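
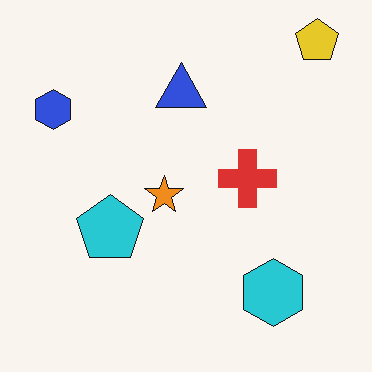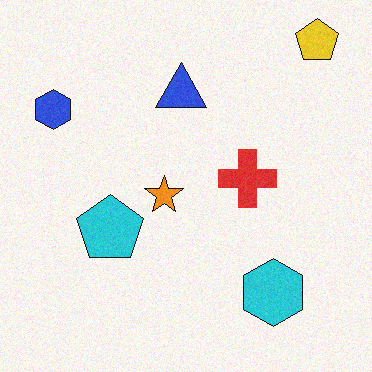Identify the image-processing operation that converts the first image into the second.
The transformation is: degraded with a light layer of grain.

Random speckle covers the whole image, including the flat background.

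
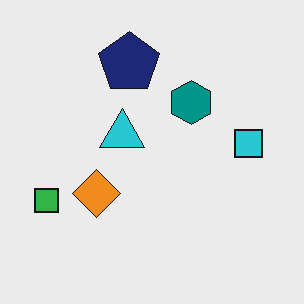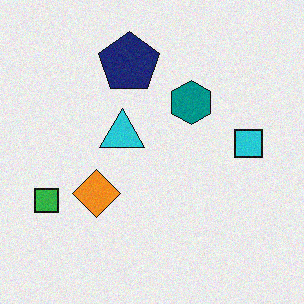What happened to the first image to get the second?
It was degraded with a light layer of grain.

Random speckle covers the whole image, including the flat background.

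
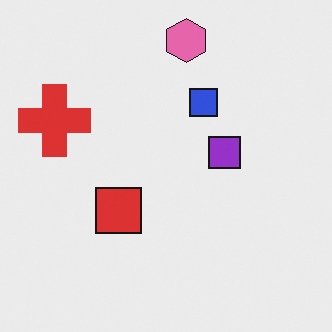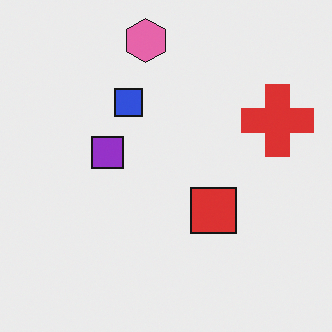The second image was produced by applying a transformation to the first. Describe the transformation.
The image was flipped horizontally (left ↔ right).

The red cross is in the left of the first image and the right of the second — shapes on opposite sides of the vertical midline have swapped in a mirror flip.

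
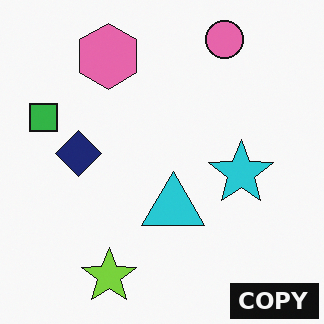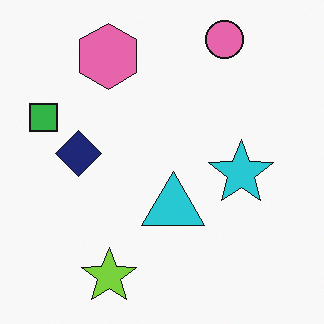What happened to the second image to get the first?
This is the original image watermarked with the text "COPY" in the lower-right corner.

A dark label reading "COPY" appears in the lower-right corner.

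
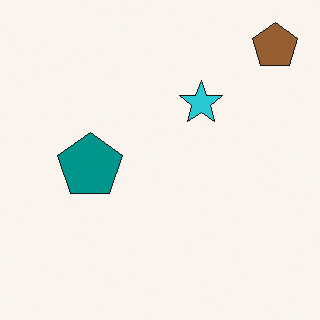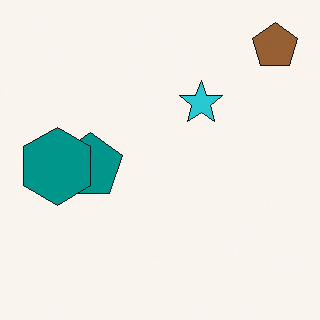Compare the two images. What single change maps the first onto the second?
The transformation is: overlaid with an additional teal hexagon.

A teal hexagon appears in the second image that is absent from the first.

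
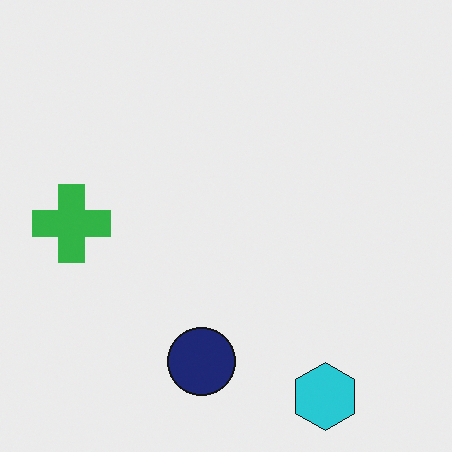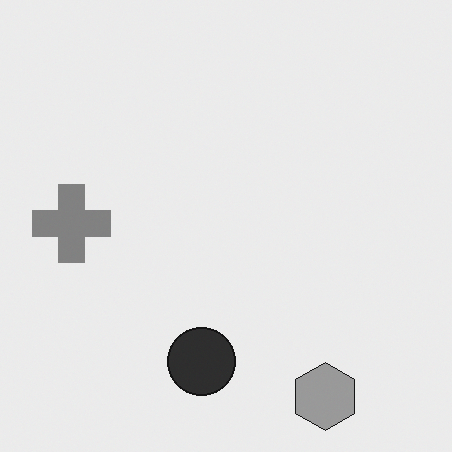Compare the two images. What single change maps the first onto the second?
The second image is the first converted to grayscale.

All color is removed — every shape is now a shade of grey.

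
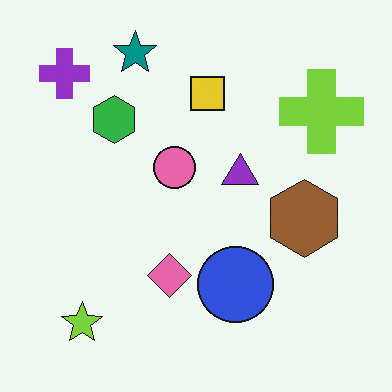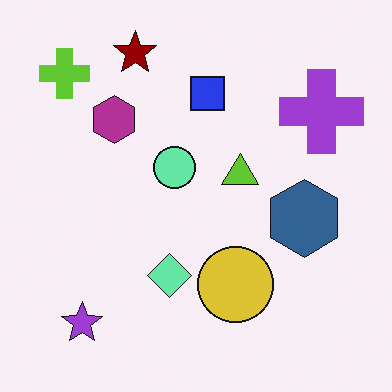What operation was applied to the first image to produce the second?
This is the original image hue-shifted by a large amount.

Every shape's color has rotated by the same amount around the hue wheel — a uniform hue shift.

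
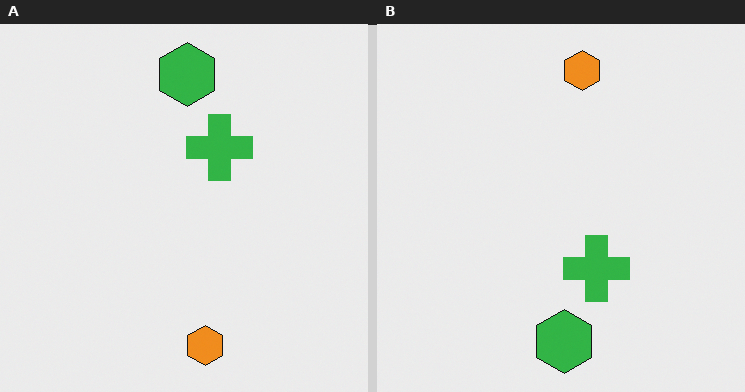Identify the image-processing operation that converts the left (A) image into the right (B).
It was flipped vertically (top ↔ bottom).

The orange hexagon is in the bottom of the left (A) image and the top of the right (B) — shapes on opposite sides of the horizontal midline have swapped in a mirror flip.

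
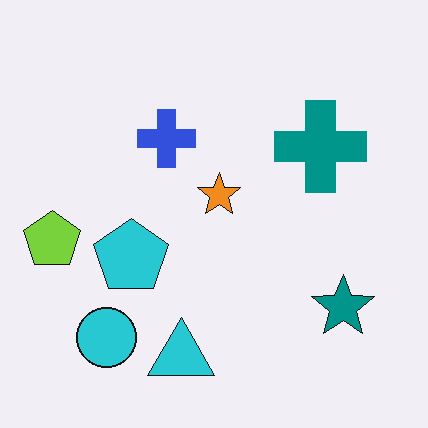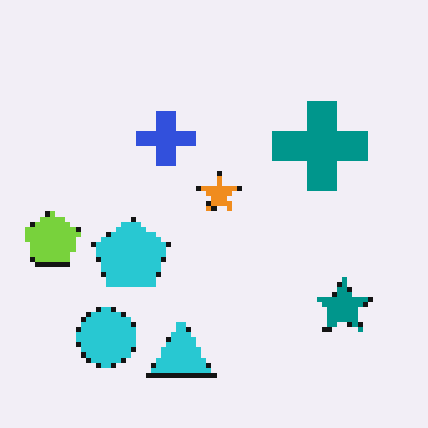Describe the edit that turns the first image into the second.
Lightly pixelated (a mild mosaic effect).

Shapes are reduced to large square blocks; fine edges and outlines are lost — a downscale-then-upscale (mosaic) effect.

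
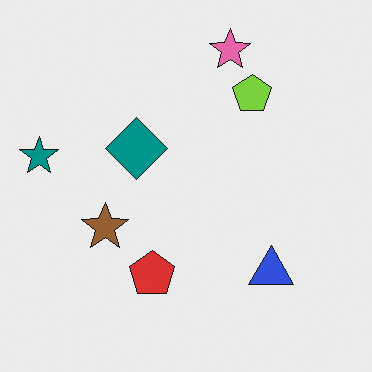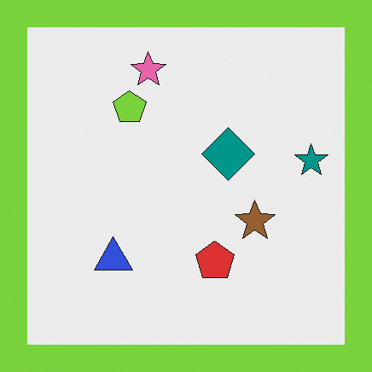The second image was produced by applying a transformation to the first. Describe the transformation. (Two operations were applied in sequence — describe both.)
Flipped horizontally (left ↔ right), then framed with a lime border.

The teal star is in the left of the first image and the right of the second — shapes on opposite sides of the vertical midline have swapped in a mirror flip. A solid lime frame runs around the edge of the second image, with the content slightly shrunk inside it.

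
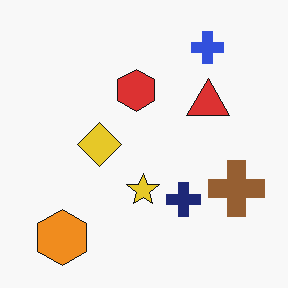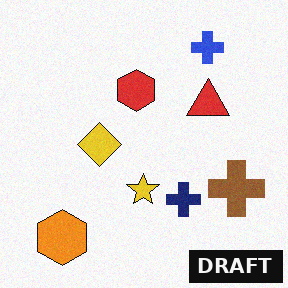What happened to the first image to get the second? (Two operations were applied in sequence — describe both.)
The second image is the first degraded with a light layer of grain, then watermarked with the text "DRAFT" in the lower-right corner.

Random speckle covers the whole image, including the flat background. A dark label reading "DRAFT" appears in the lower-right corner.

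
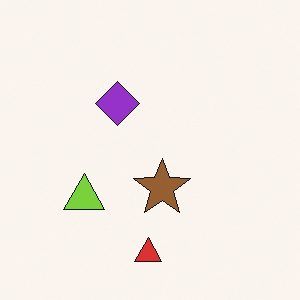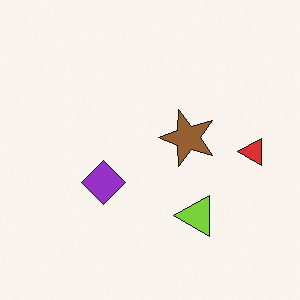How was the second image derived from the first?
The second image is the first rotated 90° counter-clockwise.

The red triangle sits in the bottom of the first image and the right of the second — consistent with a whole-image 90° counter-clockwise rotation.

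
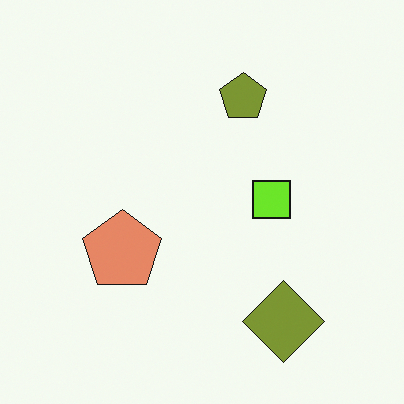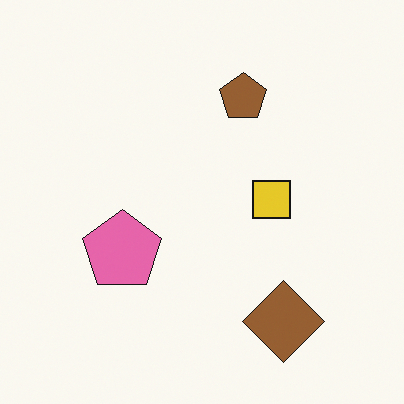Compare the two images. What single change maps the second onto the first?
It was hue-shifted by a small amount.

Every shape's color has rotated by the same amount around the hue wheel — a uniform hue shift.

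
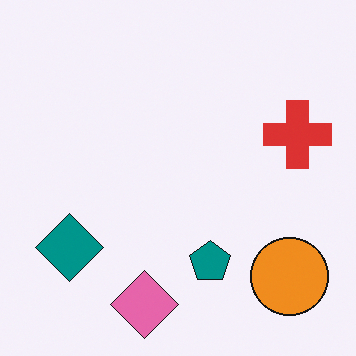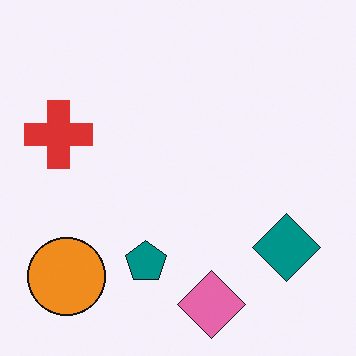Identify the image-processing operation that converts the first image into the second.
It was flipped horizontally (left ↔ right).

The red cross is in the right of the first image and the left of the second — shapes on opposite sides of the vertical midline have swapped in a mirror flip.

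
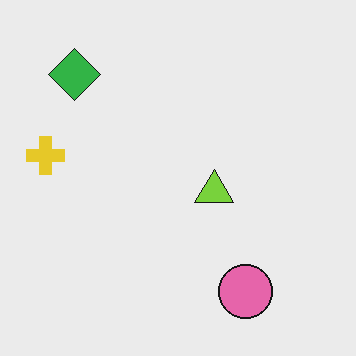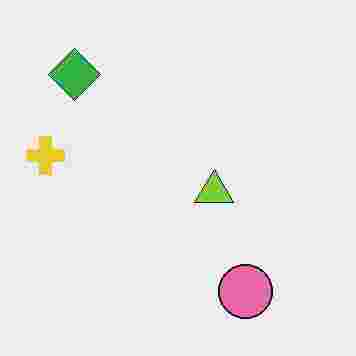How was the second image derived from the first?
The transformation is: degraded with heavy JPEG compression.

Blocky 8×8 compression artifacts appear around shape edges and the flat background shows ringing — characteristic JPEG degradation.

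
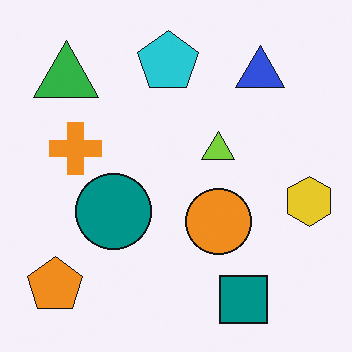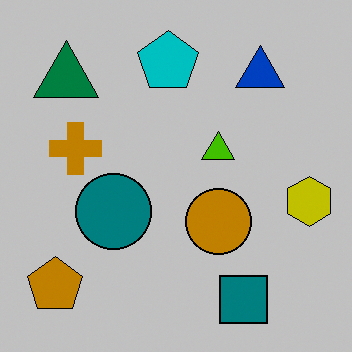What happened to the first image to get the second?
The image was aggressively posterized.

Each flat color has snapped to a coarser quantized level — most visibly, the near-white background has dropped to a flat grey.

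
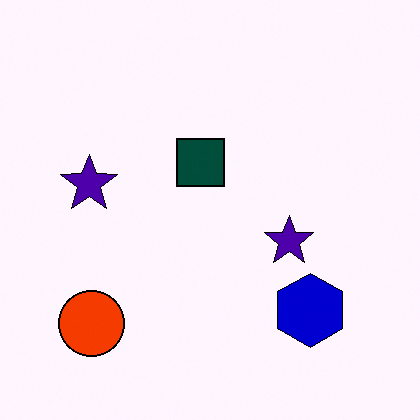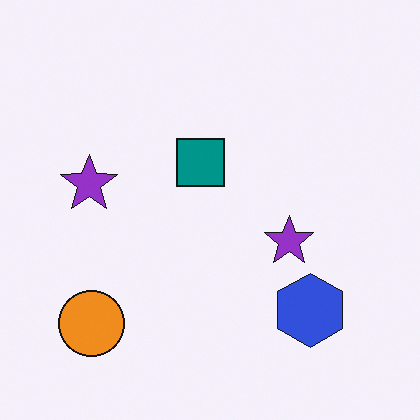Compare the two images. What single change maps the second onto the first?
The first image is the second boosted in contrast.

Tones are pushed away from mid-grey across the whole image — a global contrast change.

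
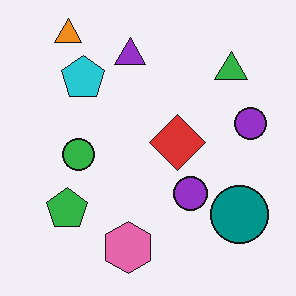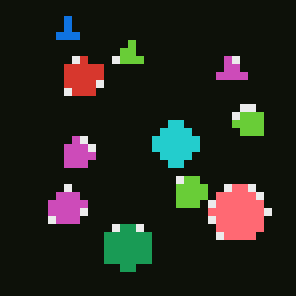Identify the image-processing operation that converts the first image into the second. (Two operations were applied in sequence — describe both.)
It was pixelated into visible square blocks, then color-inverted (negative).

Shapes are reduced to large square blocks; fine edges and outlines are lost — a downscale-then-upscale (mosaic) effect. The light background has become dark and every shape's color is its complement — a photographic negative.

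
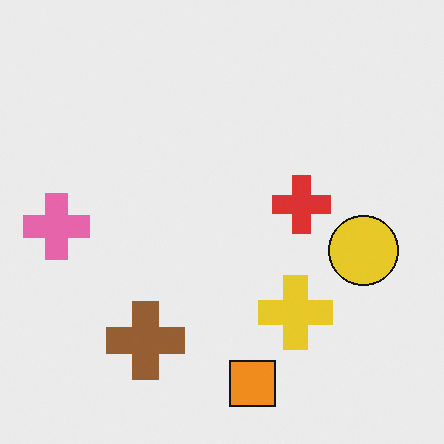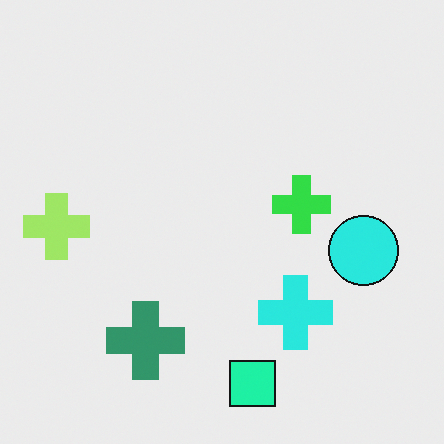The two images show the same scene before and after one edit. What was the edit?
It was hue-shifted noticeably.

Every shape's color has rotated by the same amount around the hue wheel — a uniform hue shift.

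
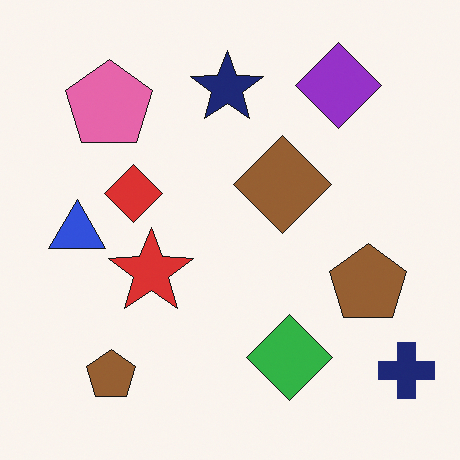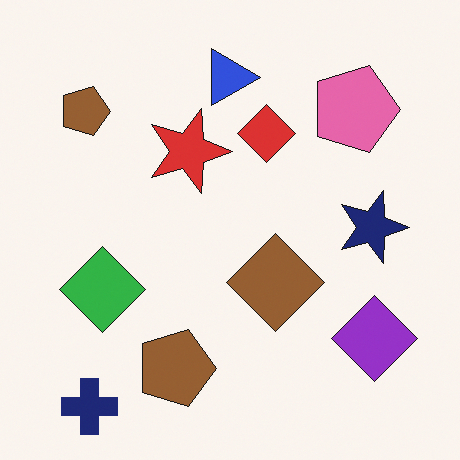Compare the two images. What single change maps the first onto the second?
The transformation is: rotated 90° clockwise.

The navy cross sits in the bottom-right of the first image and the bottom-left of the second — consistent with a whole-image 90° clockwise rotation.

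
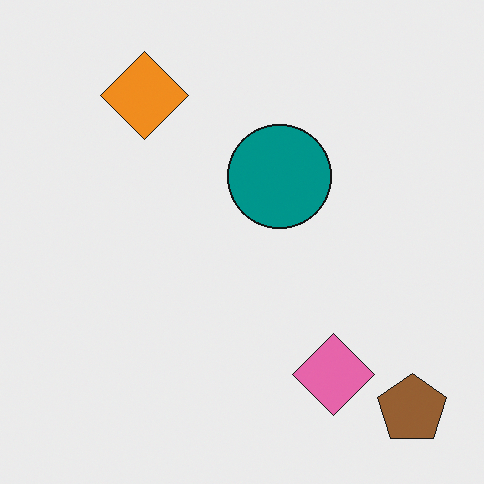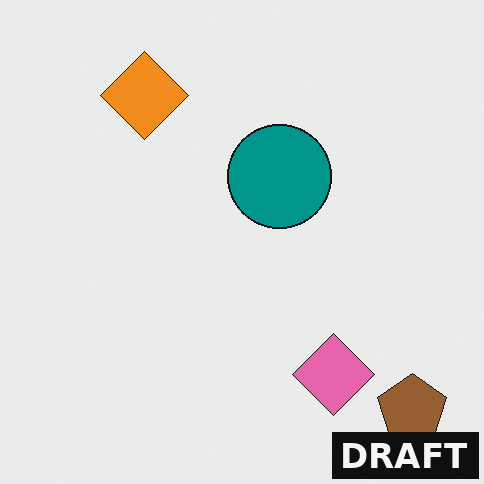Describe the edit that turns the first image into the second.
Watermarked with the text "DRAFT" in the lower-right corner.

A dark label reading "DRAFT" appears in the lower-right corner.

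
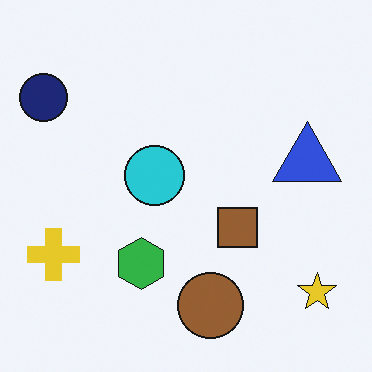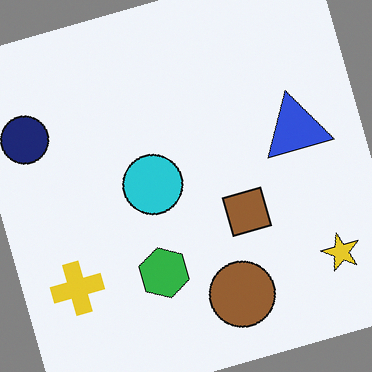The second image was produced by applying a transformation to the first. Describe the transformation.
This is the original image rotated counter-clockwise by a clearly visible amount.

Every shape is tilted by the same angle and the image corners show triangular fill wedges — a whole-image rotation by a non-right angle.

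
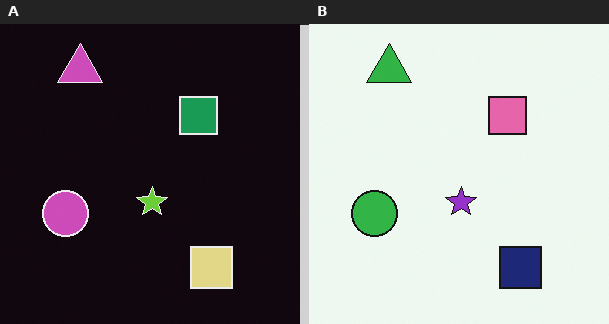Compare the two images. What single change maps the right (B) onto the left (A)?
Color-inverted (negative).

The light background has become dark and every shape's color is its complement — a photographic negative.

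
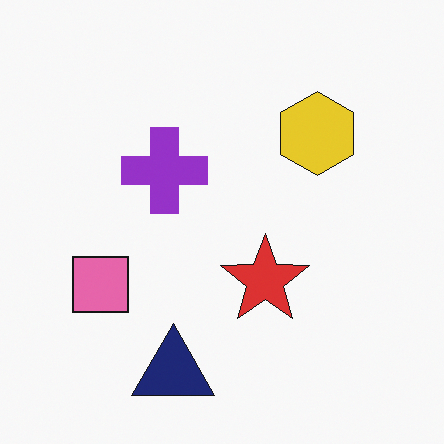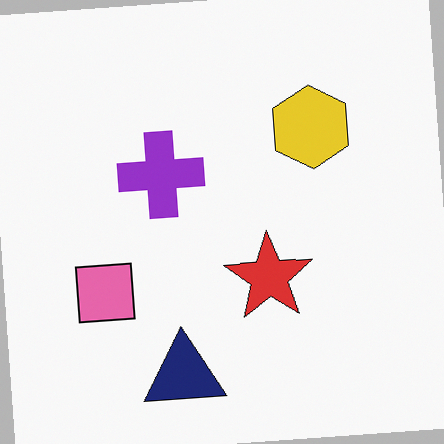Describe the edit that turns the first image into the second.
The second image is the first rotated counter-clockwise by a small amount.

Every shape is tilted by the same angle and the image corners show triangular fill wedges — a whole-image rotation by a non-right angle.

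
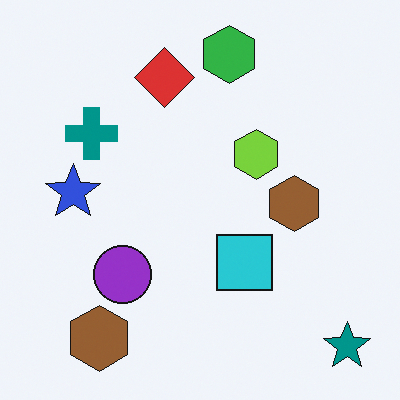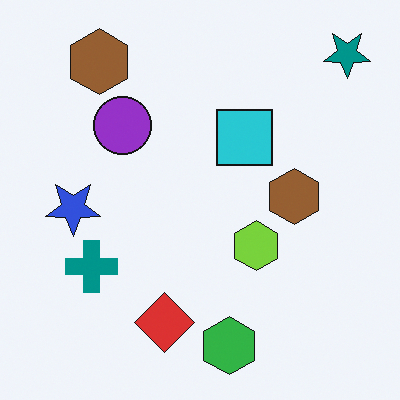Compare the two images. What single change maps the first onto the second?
It was flipped vertically (top ↔ bottom).

The teal star is in the bottom-right of the first image and the top-right of the second — shapes on opposite sides of the horizontal midline have swapped in a mirror flip.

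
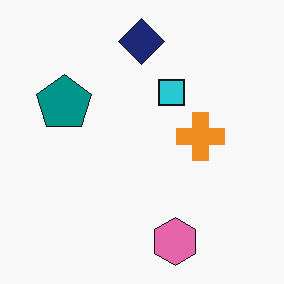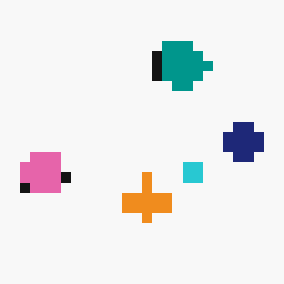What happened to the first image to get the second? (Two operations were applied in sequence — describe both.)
The second image is the first heavily pixelated into large blocks, then rotated 90° clockwise.

Shapes are reduced to large square blocks; fine edges and outlines are lost — a downscale-then-upscale (mosaic) effect. The pink hexagon sits in the bottom of the first image and the left of the second — consistent with a whole-image 90° clockwise rotation.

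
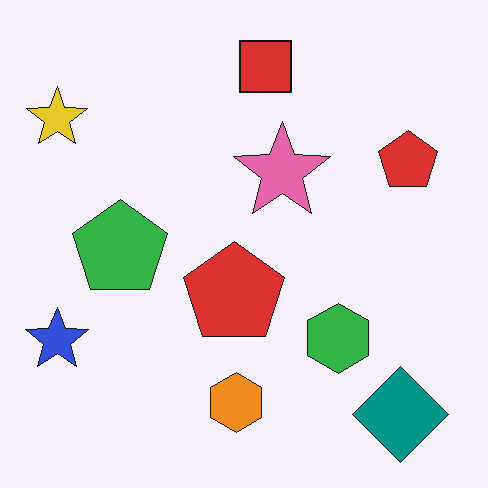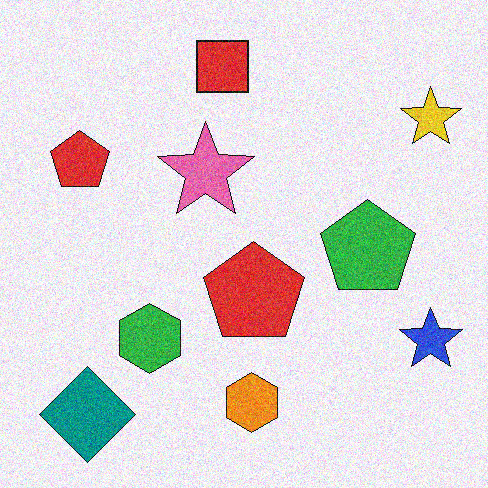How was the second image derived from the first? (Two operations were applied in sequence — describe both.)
The image was flipped horizontally (left ↔ right), then degraded with moderate additive noise.

The yellow star is in the top-left of the first image and the top-right of the second — shapes on opposite sides of the vertical midline have swapped in a mirror flip. Random speckle covers the whole image, including the flat background.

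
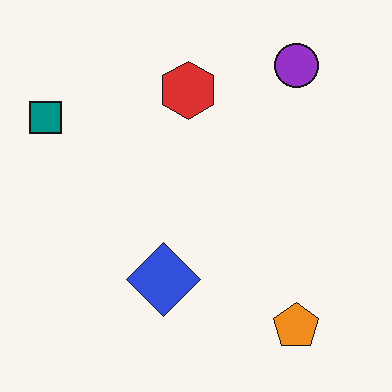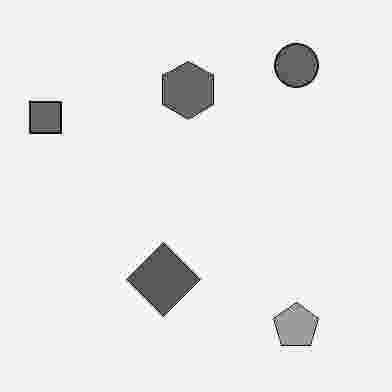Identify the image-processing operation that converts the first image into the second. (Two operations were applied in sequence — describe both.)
This is the original image converted to grayscale, then heavily JPEG-compressed with obvious blocking artifacts.

All color is removed — every shape is now a shade of grey. Blocky 8×8 compression artifacts appear around shape edges and the flat background shows ringing — characteristic JPEG degradation.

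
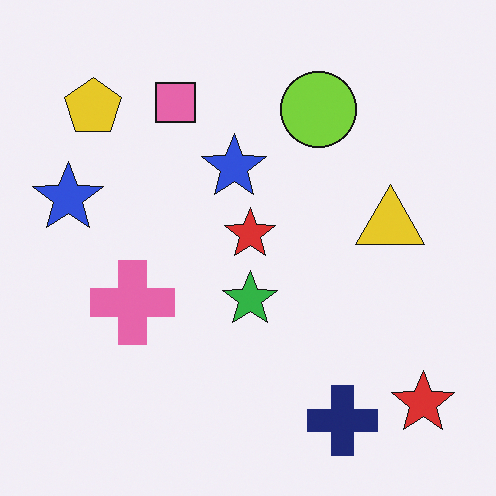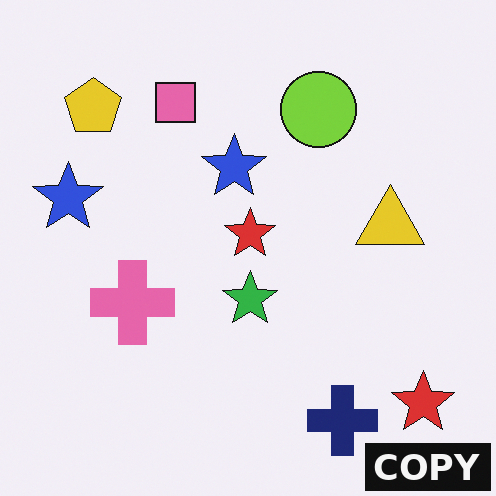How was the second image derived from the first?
The transformation is: watermarked with the text "COPY" in the lower-right corner.

A dark label reading "COPY" appears in the lower-right corner.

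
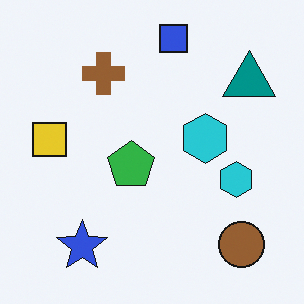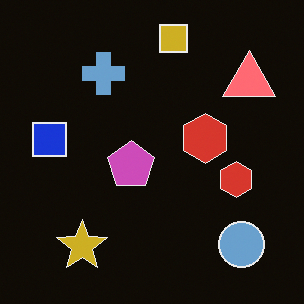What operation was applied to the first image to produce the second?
It was color-inverted (negative).

The light background has become dark and every shape's color is its complement — a photographic negative.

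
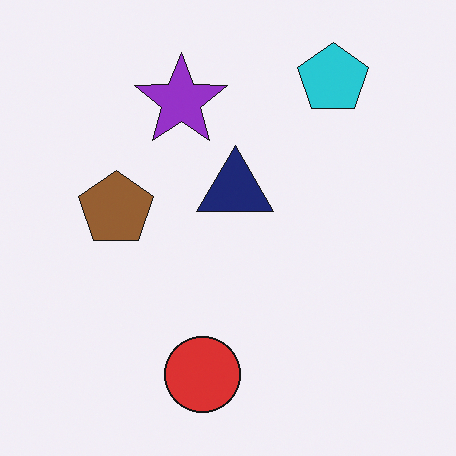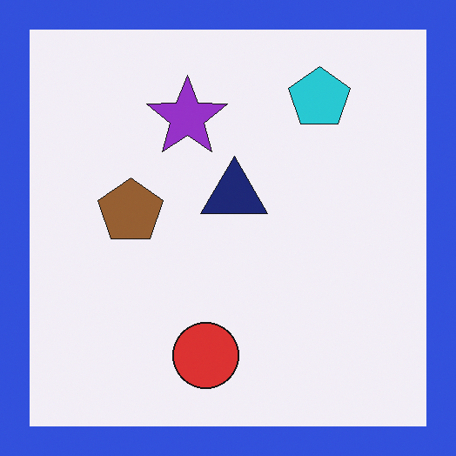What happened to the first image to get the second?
Framed with a blue border.

A solid blue frame runs around the edge of the second image, with the content slightly shrunk inside it.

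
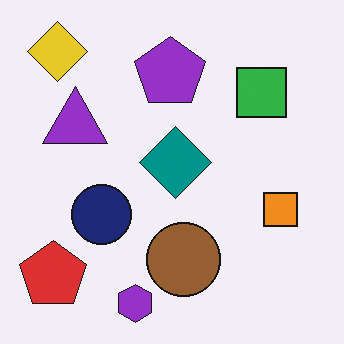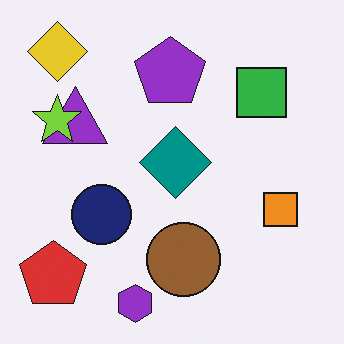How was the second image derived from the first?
This is the original image overlaid with an additional lime star.

A lime star appears in the second image that is absent from the first.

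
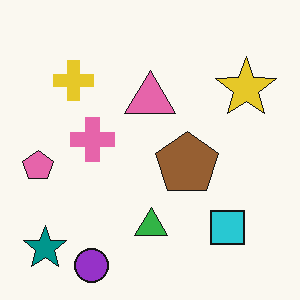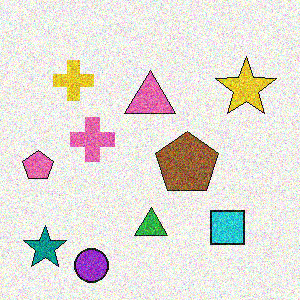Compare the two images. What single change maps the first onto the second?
It was degraded with heavy additive noise.

Random speckle covers the whole image, including the flat background.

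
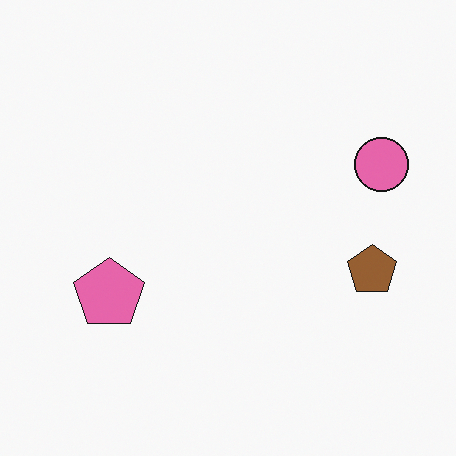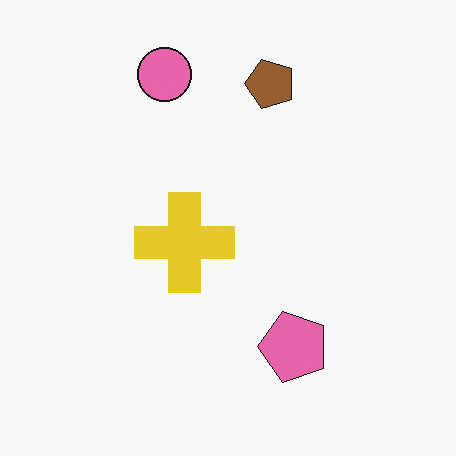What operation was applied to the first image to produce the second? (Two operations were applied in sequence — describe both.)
It was rotated 90° counter-clockwise, then overlaid with an additional yellow cross.

The pink circle sits in the right of the first image and the top of the second — consistent with a whole-image 90° counter-clockwise rotation. A yellow cross appears in the second image that is absent from the first.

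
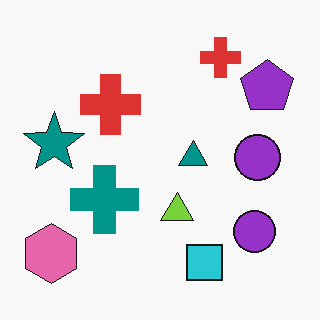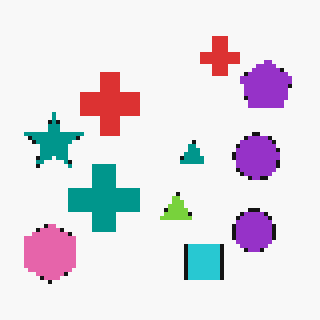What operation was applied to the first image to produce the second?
This is the original image mildly pixelated.

Shapes are reduced to large square blocks; fine edges and outlines are lost — a downscale-then-upscale (mosaic) effect.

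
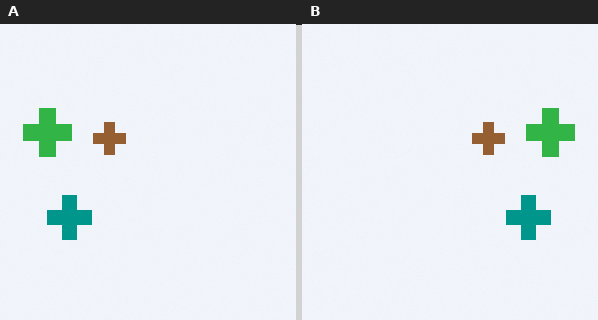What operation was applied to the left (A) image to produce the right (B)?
The right (B) image is the left (A) flipped horizontally (left ↔ right).

The green cross is in the left of the left (A) image and the right of the right (B) — shapes on opposite sides of the vertical midline have swapped in a mirror flip.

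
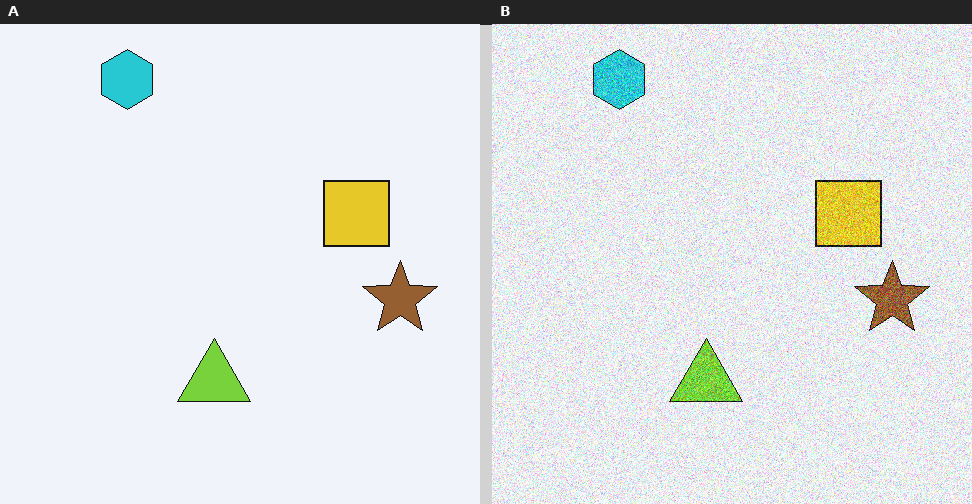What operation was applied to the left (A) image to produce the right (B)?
The image was degraded with heavy additive noise.

Random speckle covers the whole image, including the flat background.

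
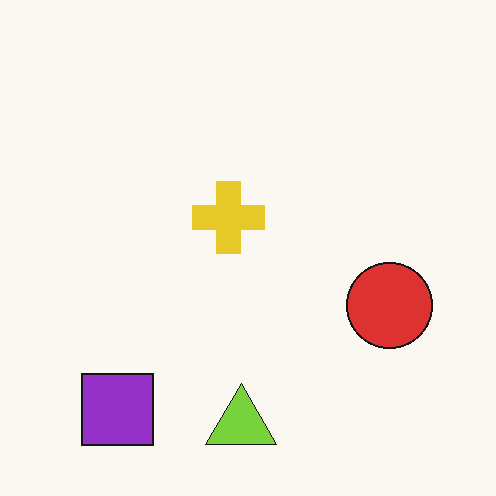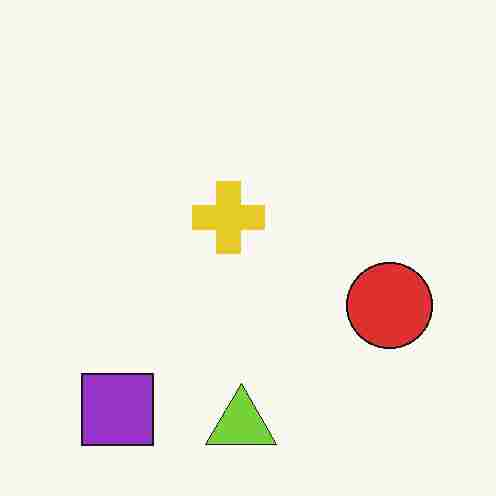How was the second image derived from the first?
The second image is the first heavily JPEG-compressed with obvious blocking artifacts.

Blocky 8×8 compression artifacts appear around shape edges and the flat background shows ringing — characteristic JPEG degradation.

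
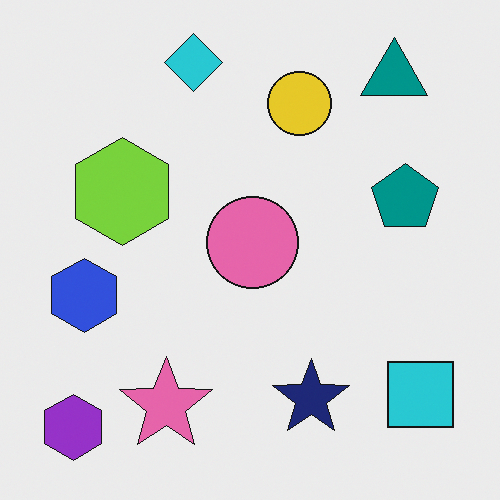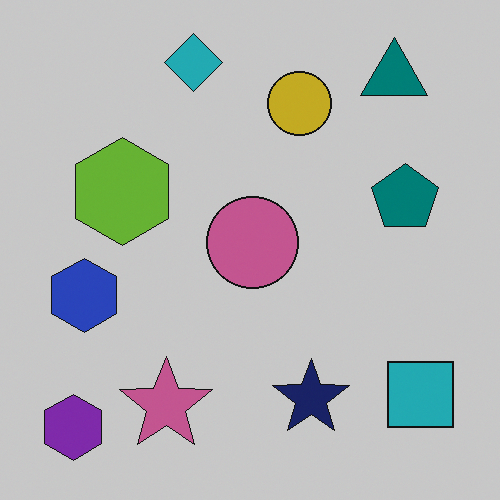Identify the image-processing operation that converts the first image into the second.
Slightly darkened.

Every pixel — background and shapes alike — is uniformly darkened.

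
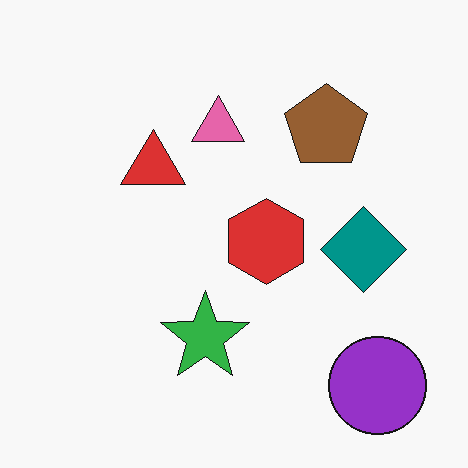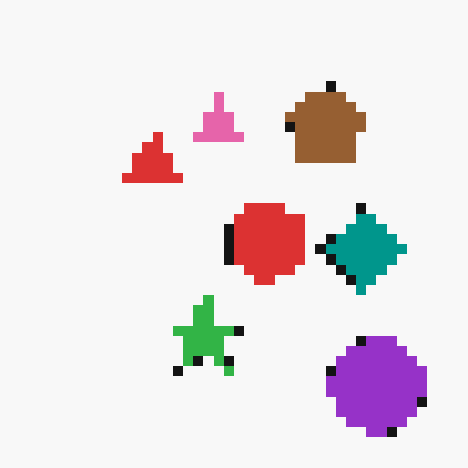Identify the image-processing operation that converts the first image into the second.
The transformation is: heavily pixelated into large blocks.

Shapes are reduced to large square blocks; fine edges and outlines are lost — a downscale-then-upscale (mosaic) effect.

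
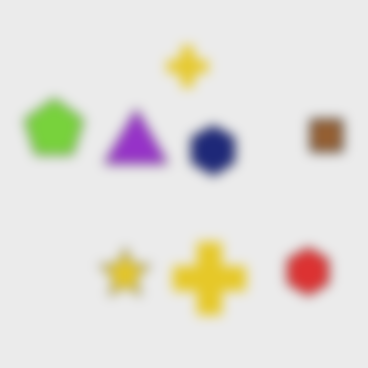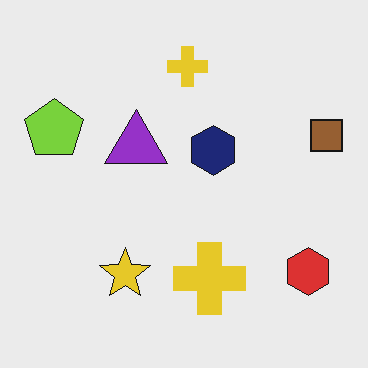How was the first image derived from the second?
The first image is the second strongly gaussian-blurred.

Shape edges and outlines are uniformly softened across the whole image.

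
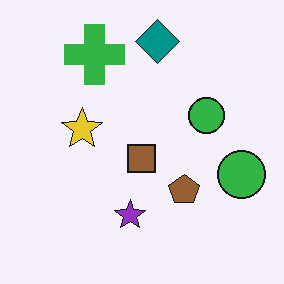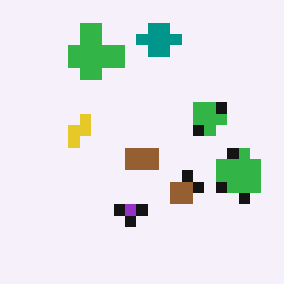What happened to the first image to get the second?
The image was heavily pixelated into large blocks.

Shapes are reduced to large square blocks; fine edges and outlines are lost — a downscale-then-upscale (mosaic) effect.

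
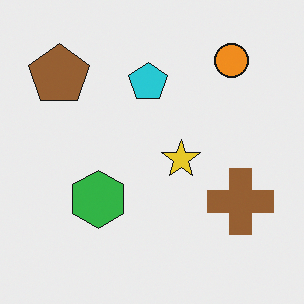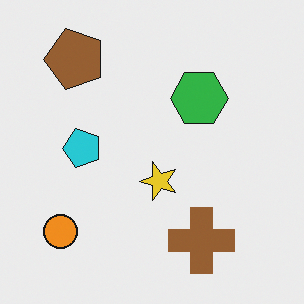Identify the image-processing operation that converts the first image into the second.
The transformation is: transposed (reflected across the top-left ↔ bottom-right diagonal).

Shapes have swapped their row and column positions — what was in the top-right is now in the bottom-left — a diagonal reflection.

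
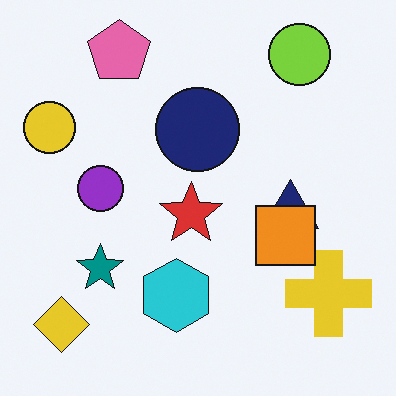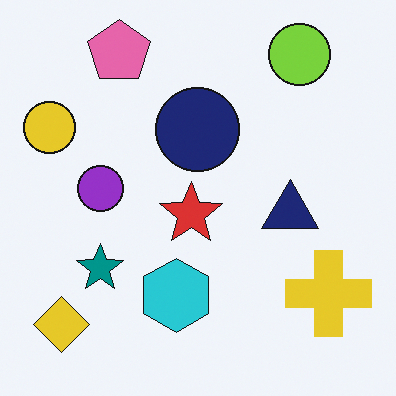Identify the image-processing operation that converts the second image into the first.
The transformation is: overlaid with an additional orange square.

An orange square appears in the first image that is absent from the second.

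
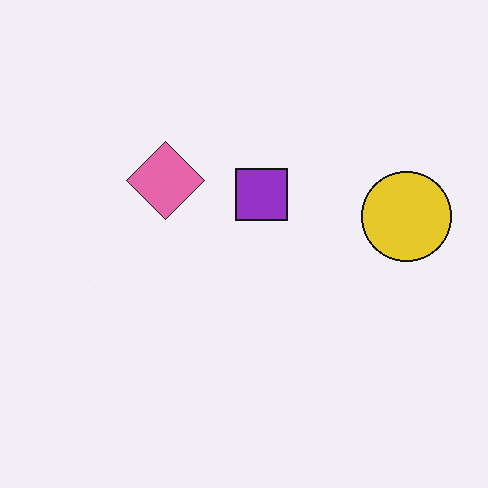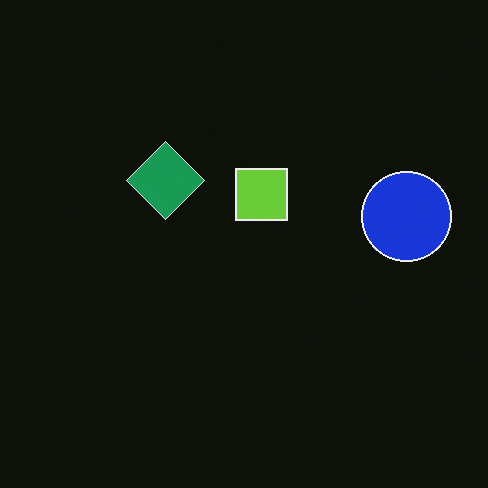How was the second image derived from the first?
The second image is the first color-inverted (negative).

The light background has become dark and every shape's color is its complement — a photographic negative.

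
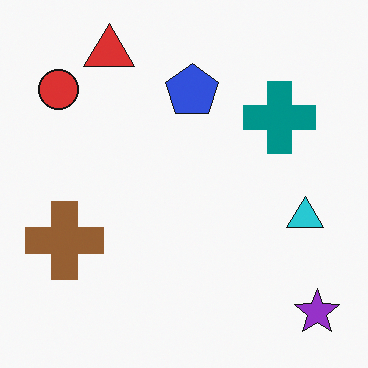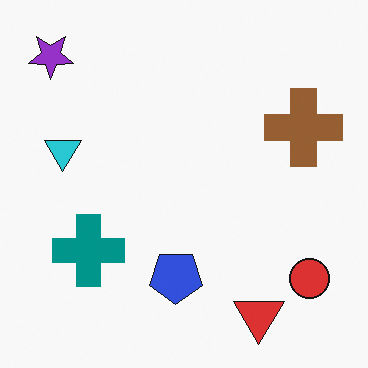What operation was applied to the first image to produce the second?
This is the original image rotated 180°.

The purple star sits in the bottom-right of the first image and the top-left of the second — consistent with a whole-image 180° rotation.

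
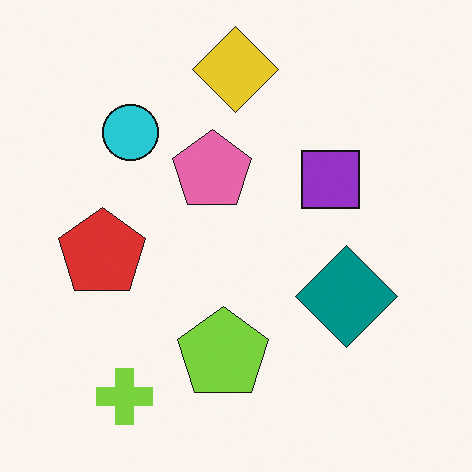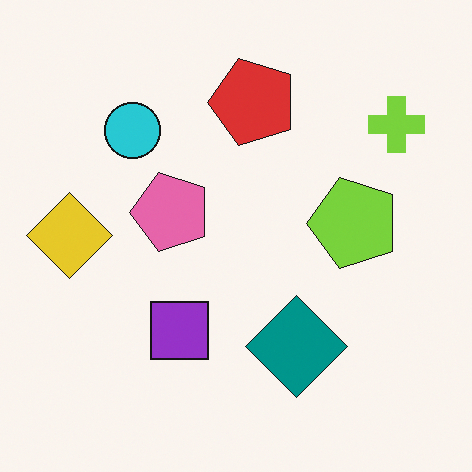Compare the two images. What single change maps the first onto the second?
It was transposed (reflected across the top-left ↔ bottom-right diagonal).

Shapes have swapped their row and column positions — what was in the top-right is now in the bottom-left — a diagonal reflection.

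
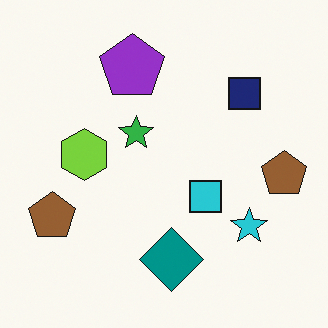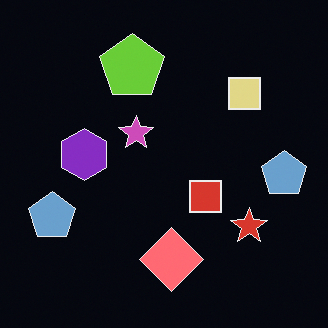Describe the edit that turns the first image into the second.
This is the original image color-inverted (negative).

The light background has become dark and every shape's color is its complement — a photographic negative.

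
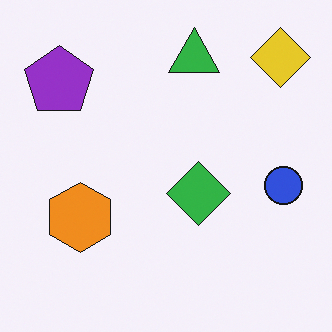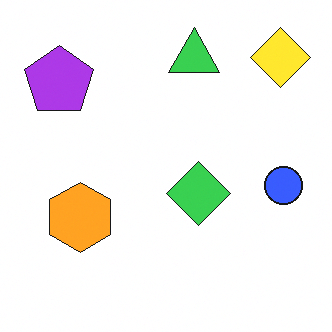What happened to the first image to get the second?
The second image is the first slightly brightened.

Every pixel — background and shapes alike — is uniformly brightened.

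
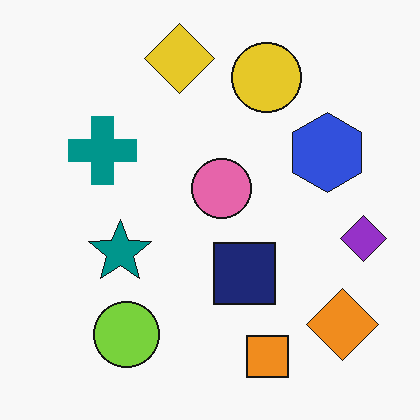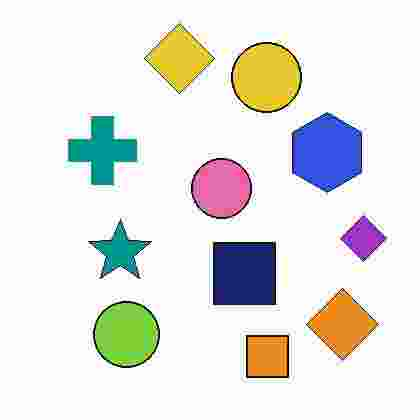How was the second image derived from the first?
Degraded with heavy JPEG compression.

Blocky 8×8 compression artifacts appear around shape edges and the flat background shows ringing — characteristic JPEG degradation.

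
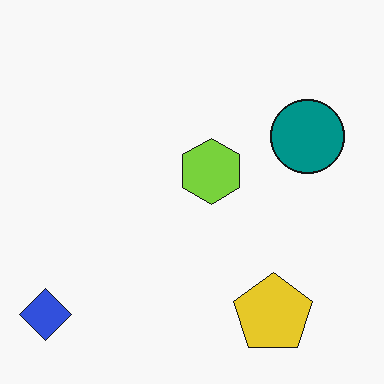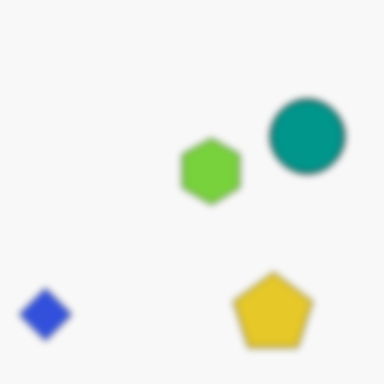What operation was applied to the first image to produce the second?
Moderately blurred.

Shape edges and outlines are uniformly softened across the whole image.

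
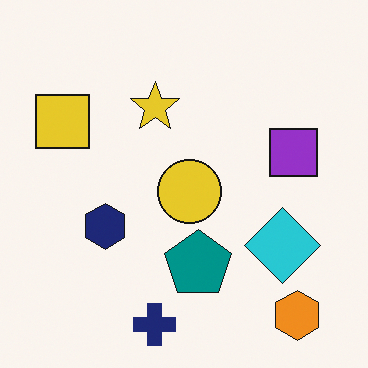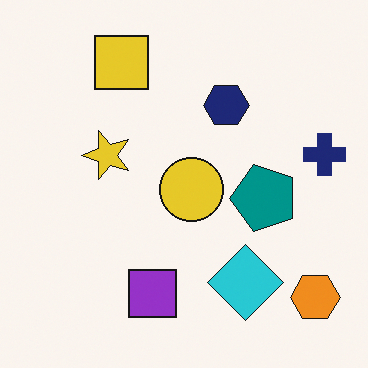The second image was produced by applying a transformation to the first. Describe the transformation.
This is the original image transposed (reflected across the top-left ↔ bottom-right diagonal).

Shapes have swapped their row and column positions — what was in the top-right is now in the bottom-left — a diagonal reflection.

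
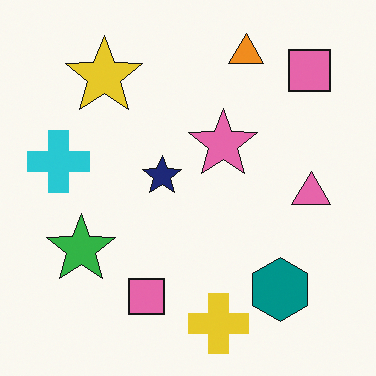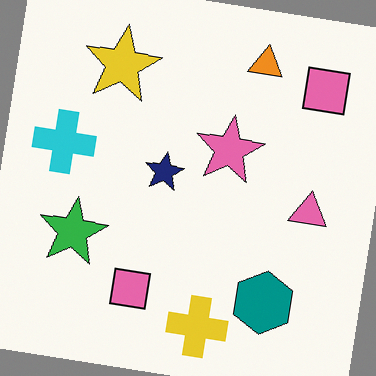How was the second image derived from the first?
The second image is the first rotated clockwise by a slight angle.

Every shape is tilted by the same angle and the image corners show triangular fill wedges — a whole-image rotation by a non-right angle.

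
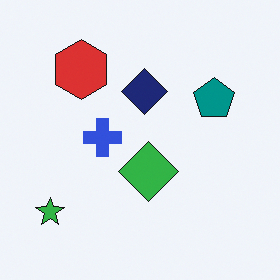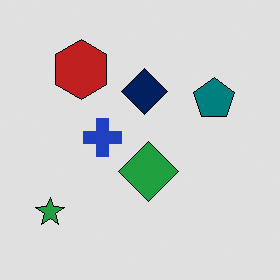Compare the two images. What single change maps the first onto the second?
Moderately posterized.

Each flat color has snapped to a coarser quantized level — most visibly, the near-white background has dropped to a flat grey.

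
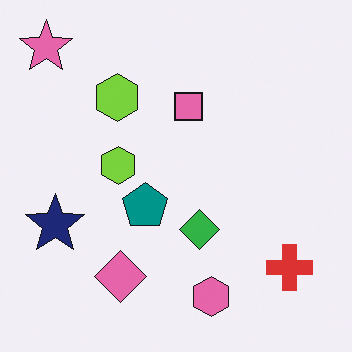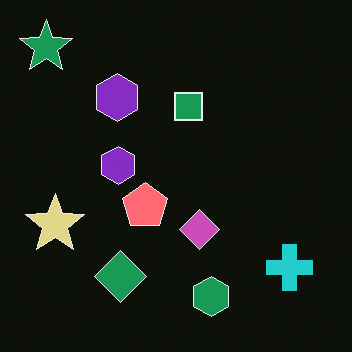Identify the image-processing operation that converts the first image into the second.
The image was color-inverted (negative).

The light background has become dark and every shape's color is its complement — a photographic negative.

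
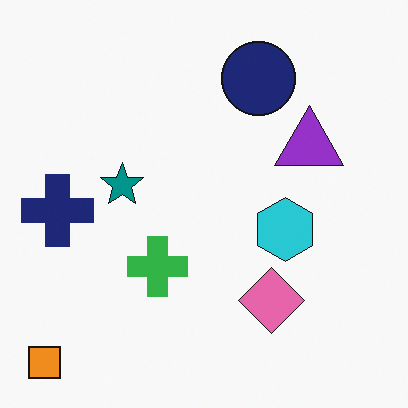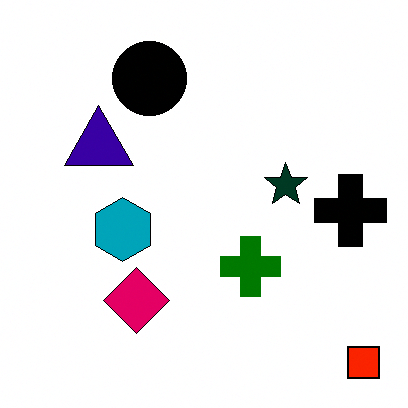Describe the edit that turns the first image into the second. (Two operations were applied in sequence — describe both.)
It was given much higher contrast, then flipped horizontally (left ↔ right).

Tones are pushed away from mid-grey across the whole image — a global contrast change. The orange square is in the bottom-left of the first image and the bottom-right of the second — shapes on opposite sides of the vertical midline have swapped in a mirror flip.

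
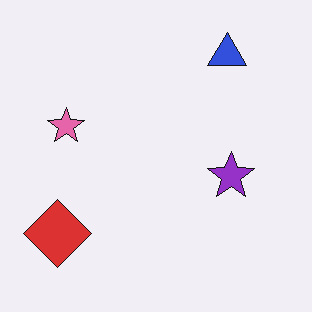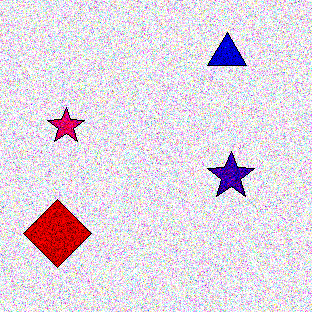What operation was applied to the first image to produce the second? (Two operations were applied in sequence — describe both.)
The image was degraded with strong gaussian noise, then boosted in contrast.

Random speckle covers the whole image, including the flat background. Tones are pushed away from mid-grey across the whole image — a global contrast change.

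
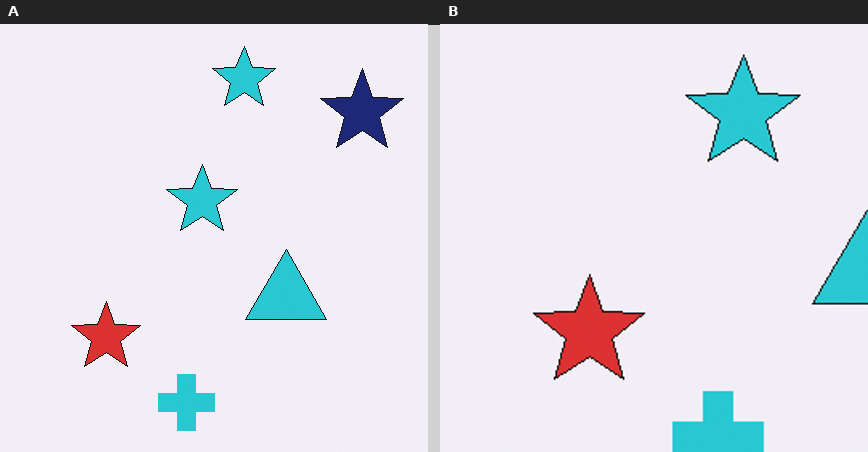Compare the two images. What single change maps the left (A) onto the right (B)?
Cropped to a modestly smaller region and rescaled.

The visible shapes are larger and the field of view is narrower; shapes near the original edges may be partly or wholly outside the frame — a crop-and-rescale.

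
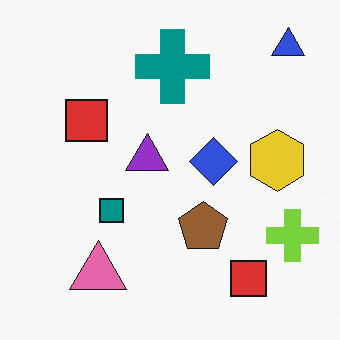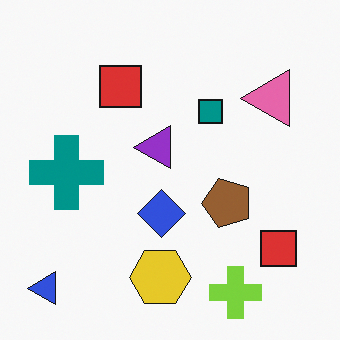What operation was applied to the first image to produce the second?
This is the original image transposed (reflected across the top-left ↔ bottom-right diagonal).

Shapes have swapped their row and column positions — what was in the top-right is now in the bottom-left — a diagonal reflection.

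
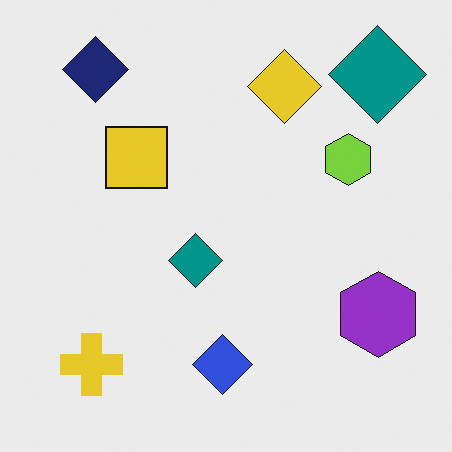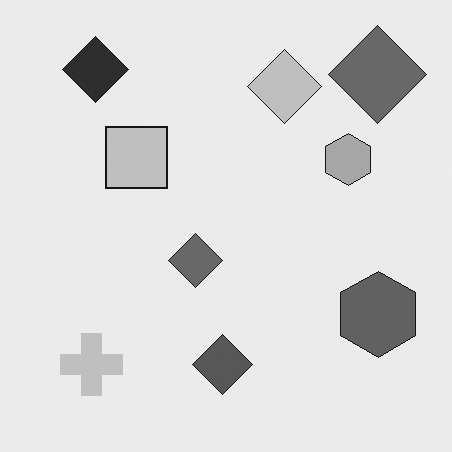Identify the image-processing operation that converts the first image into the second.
It was converted to grayscale.

All color is removed — every shape is now a shade of grey.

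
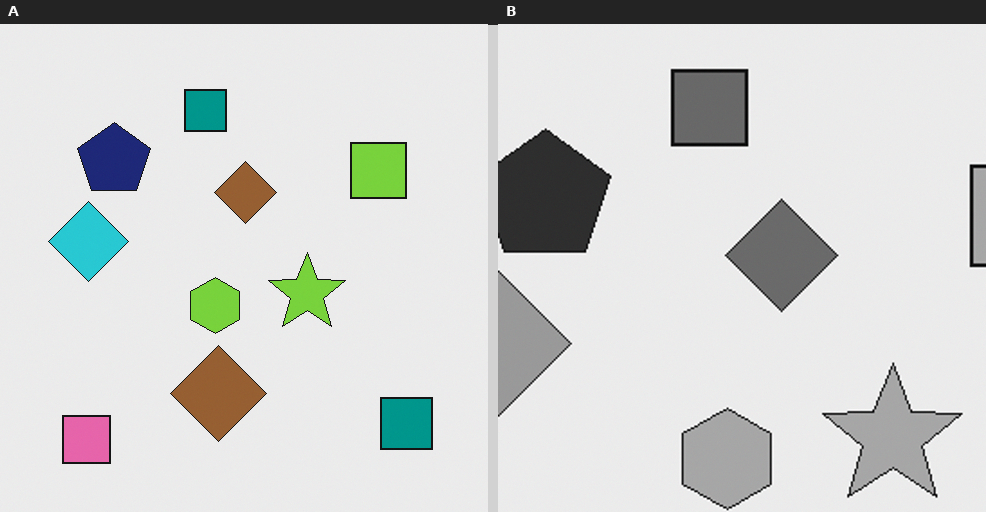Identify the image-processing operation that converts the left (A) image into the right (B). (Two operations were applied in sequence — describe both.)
The right (B) image is the left (A) converted to grayscale, then cropped to a noticeably smaller region and rescaled.

All color is removed — every shape is now a shade of grey. The visible shapes are larger and the field of view is narrower; shapes near the original edges may be partly or wholly outside the frame — a crop-and-rescale.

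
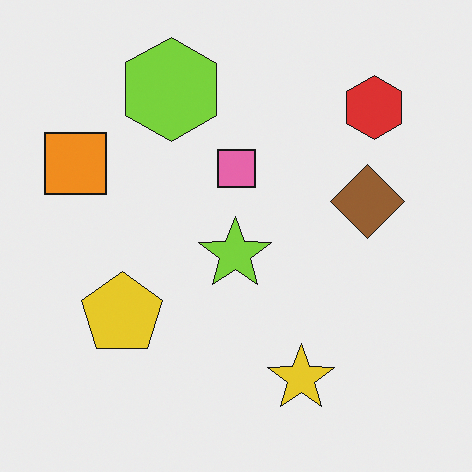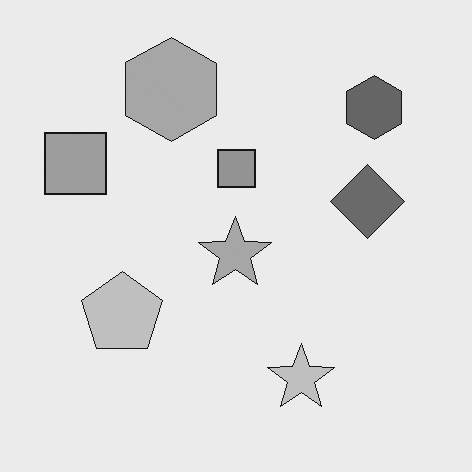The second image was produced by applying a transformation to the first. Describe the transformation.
The image was converted to grayscale.

All color is removed — every shape is now a shade of grey.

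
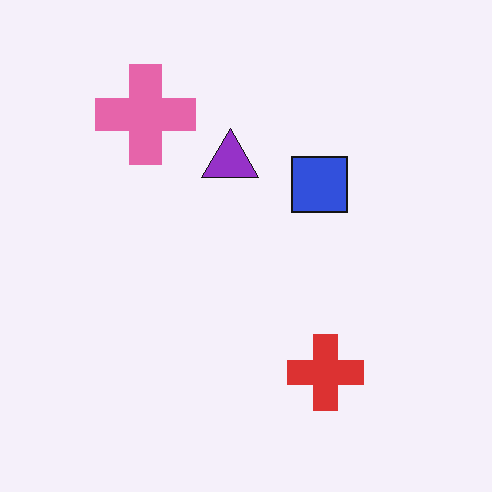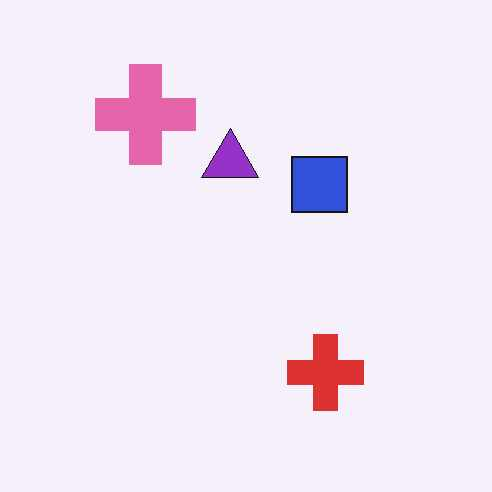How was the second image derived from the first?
The transformation is: given moderate JPEG compression.

Blocky 8×8 compression artifacts appear around shape edges and the flat background shows ringing — characteristic JPEG degradation.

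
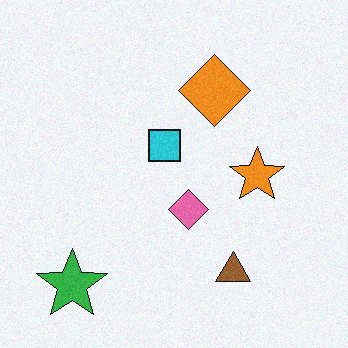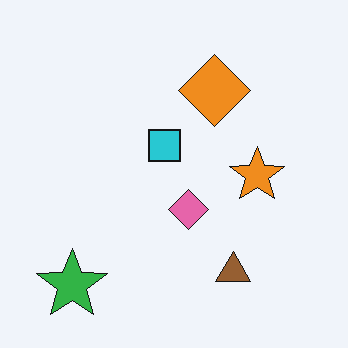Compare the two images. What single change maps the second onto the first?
The first image is the second degraded with light additive noise.

Random speckle covers the whole image, including the flat background.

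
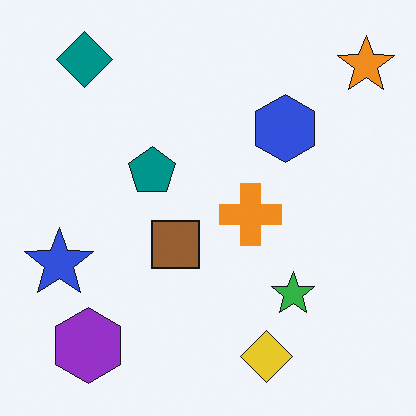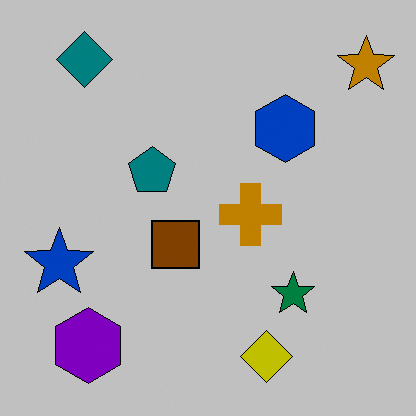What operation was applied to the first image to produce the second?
The second image is the first heavily posterized to just a handful of flat colors.

Each flat color has snapped to a coarser quantized level — most visibly, the near-white background has dropped to a flat grey.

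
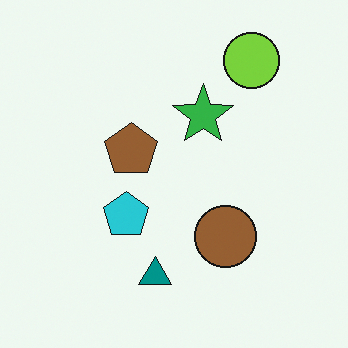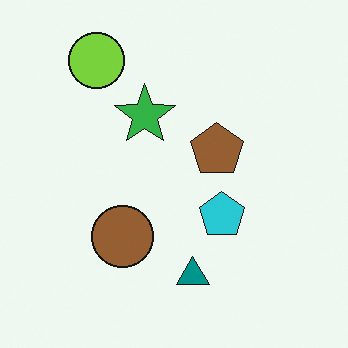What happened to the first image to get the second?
The second image is the first flipped horizontally (left ↔ right).

The lime circle is in the top-right of the first image and the top-left of the second — shapes on opposite sides of the vertical midline have swapped in a mirror flip.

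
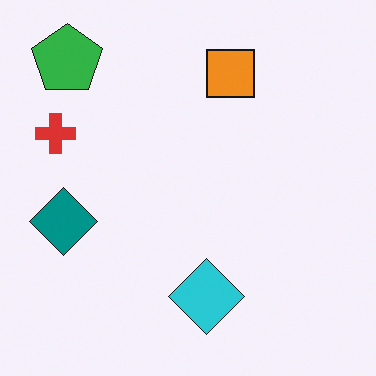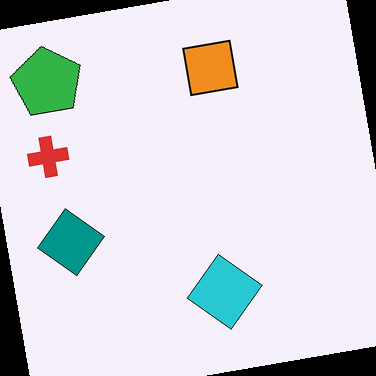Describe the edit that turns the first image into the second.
The image was rotated counter-clockwise by a slight angle.

Every shape is tilted by the same angle and the image corners show triangular fill wedges — a whole-image rotation by a non-right angle.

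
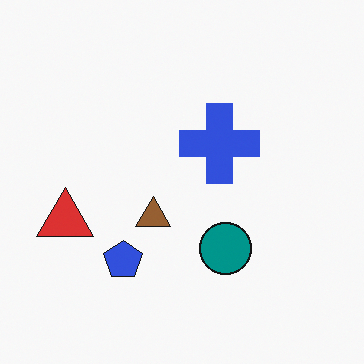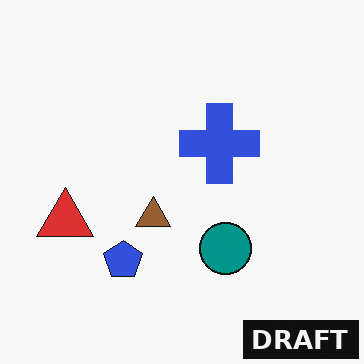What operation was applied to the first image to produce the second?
This is the original image watermarked with the text "DRAFT" in the lower-right corner.

A dark label reading "DRAFT" appears in the lower-right corner.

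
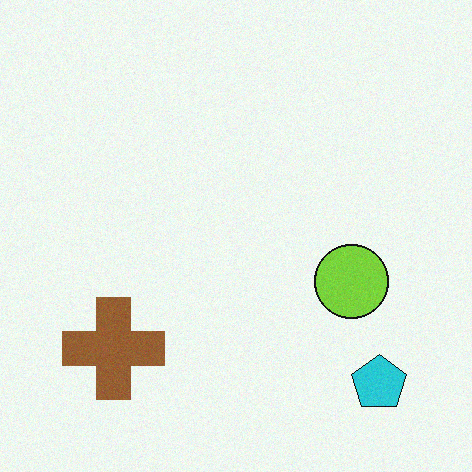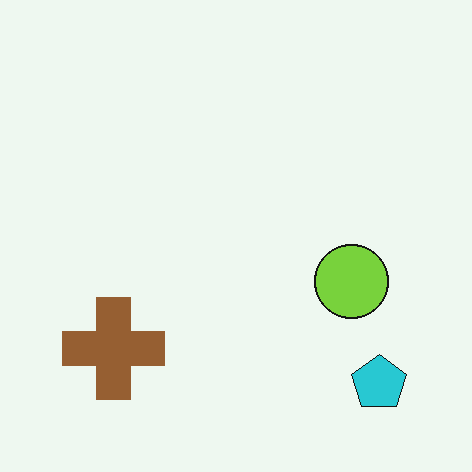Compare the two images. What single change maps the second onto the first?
The image was degraded with subtle gaussian noise.

Random speckle covers the whole image, including the flat background.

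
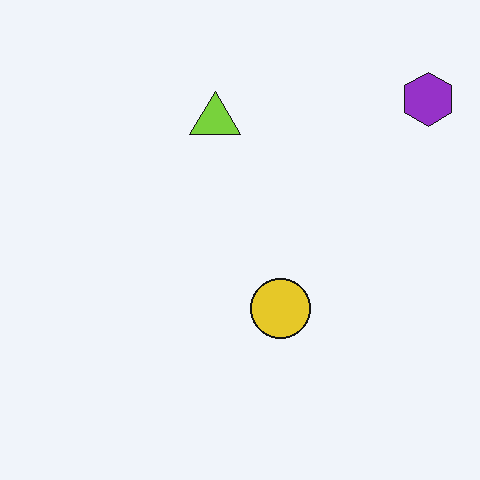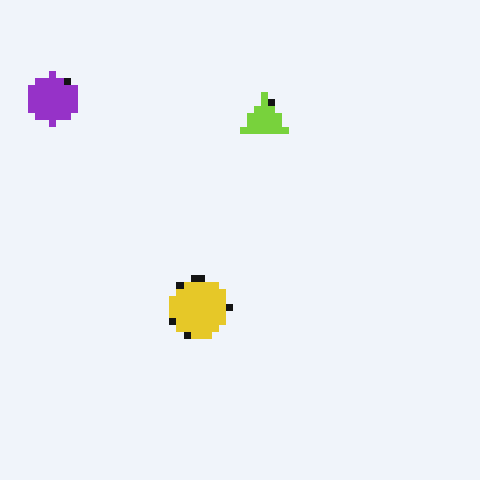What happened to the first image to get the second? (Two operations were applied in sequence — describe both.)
The image was flipped horizontally (left ↔ right), then pixelated into visible square blocks.

The purple hexagon is in the top-right of the first image and the top-left of the second — shapes on opposite sides of the vertical midline have swapped in a mirror flip. Shapes are reduced to large square blocks; fine edges and outlines are lost — a downscale-then-upscale (mosaic) effect.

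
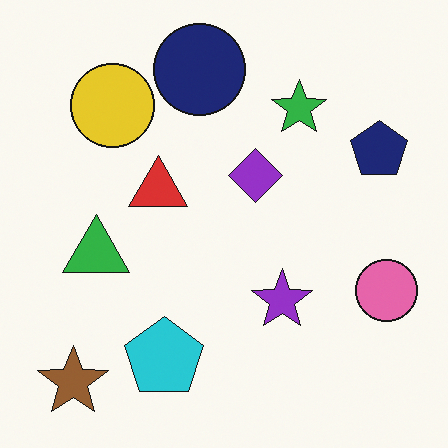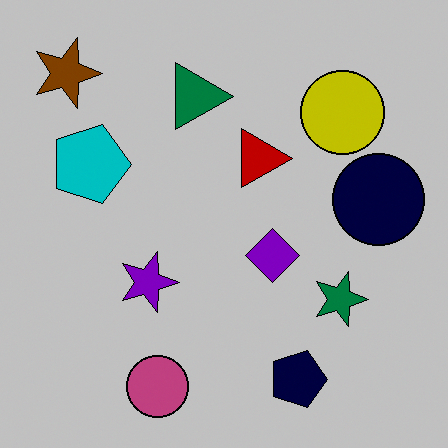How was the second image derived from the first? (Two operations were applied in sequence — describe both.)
The image was heavily posterized to just a handful of flat colors, then rotated 90° clockwise.

Each flat color has snapped to a coarser quantized level — most visibly, the near-white background has dropped to a flat grey. The brown star sits in the bottom-left of the first image and the top-left of the second — consistent with a whole-image 90° clockwise rotation.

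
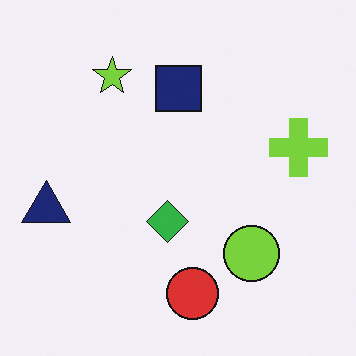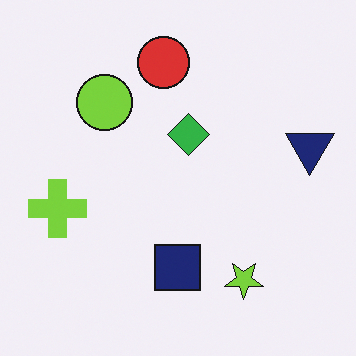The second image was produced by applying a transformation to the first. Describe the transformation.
It was rotated 180°.

The navy triangle sits in the left of the first image and the right of the second — consistent with a whole-image 180° rotation.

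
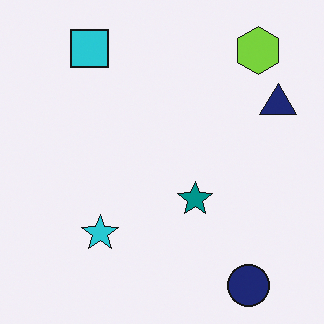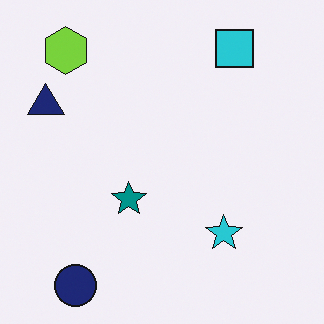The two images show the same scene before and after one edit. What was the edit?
It was flipped horizontally (left ↔ right).

The navy triangle is in the top-right of the first image and the top-left of the second — shapes on opposite sides of the vertical midline have swapped in a mirror flip.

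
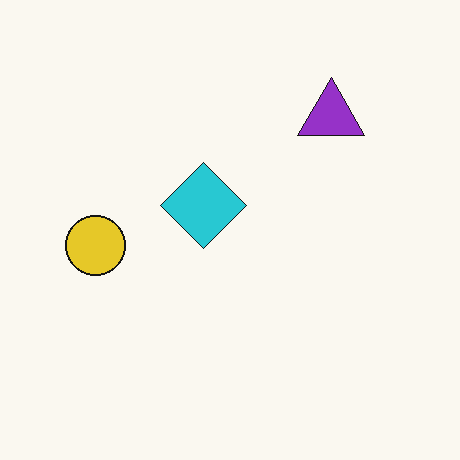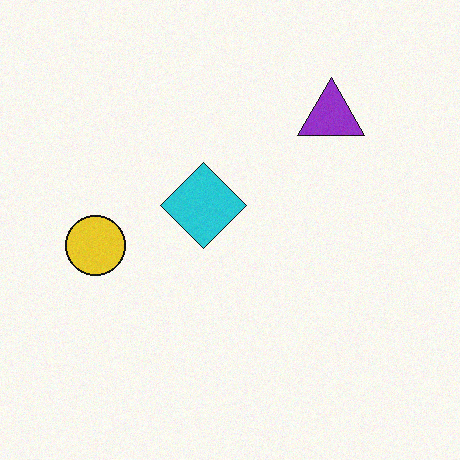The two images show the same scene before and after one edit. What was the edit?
Degraded with light additive noise.

Random speckle covers the whole image, including the flat background.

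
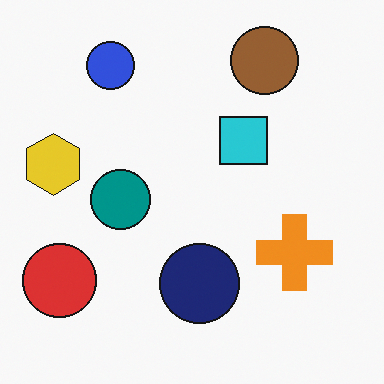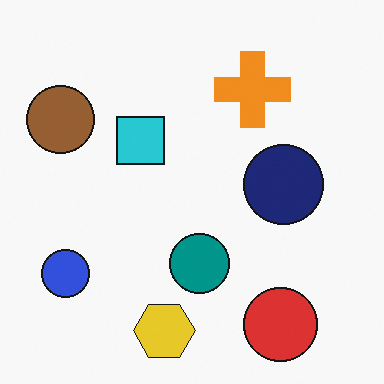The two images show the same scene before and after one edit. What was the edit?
The transformation is: rotated 90° counter-clockwise.

The red circle sits in the bottom-left of the first image and the bottom-right of the second — consistent with a whole-image 90° counter-clockwise rotation.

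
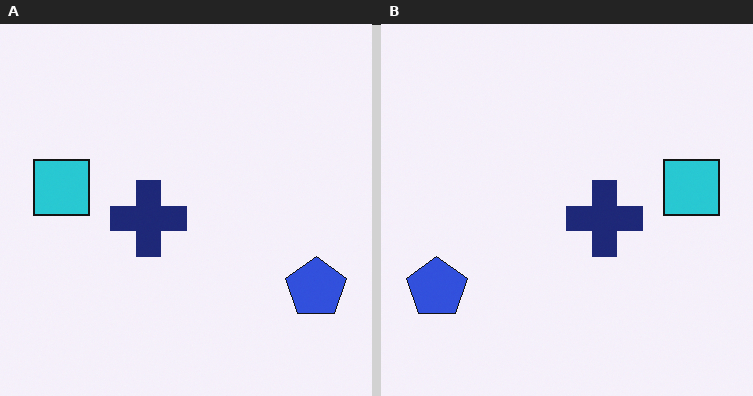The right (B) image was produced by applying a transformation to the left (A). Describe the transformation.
This is the original image flipped horizontally (left ↔ right).

The blue pentagon is in the bottom-right of the left (A) image and the bottom-left of the right (B) — shapes on opposite sides of the vertical midline have swapped in a mirror flip.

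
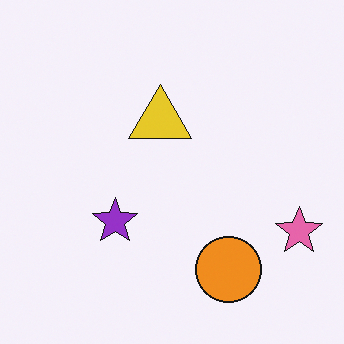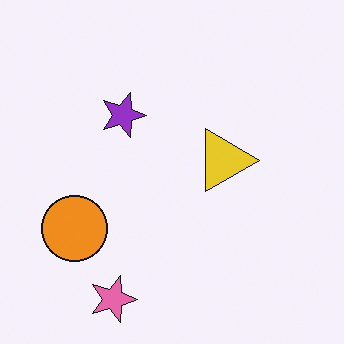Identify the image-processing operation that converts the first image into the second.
Rotated 90° clockwise.

The pink star sits in the bottom-right of the first image and the bottom-left of the second — consistent with a whole-image 90° clockwise rotation.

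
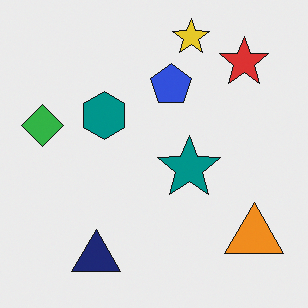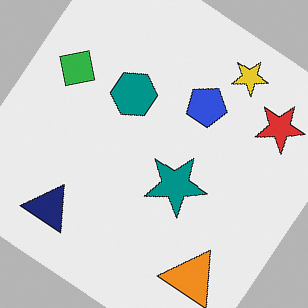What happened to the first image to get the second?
Rotated clockwise by a large amount — several tens of degrees.

Every shape is tilted by the same angle and the image corners show triangular fill wedges — a whole-image rotation by a non-right angle.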